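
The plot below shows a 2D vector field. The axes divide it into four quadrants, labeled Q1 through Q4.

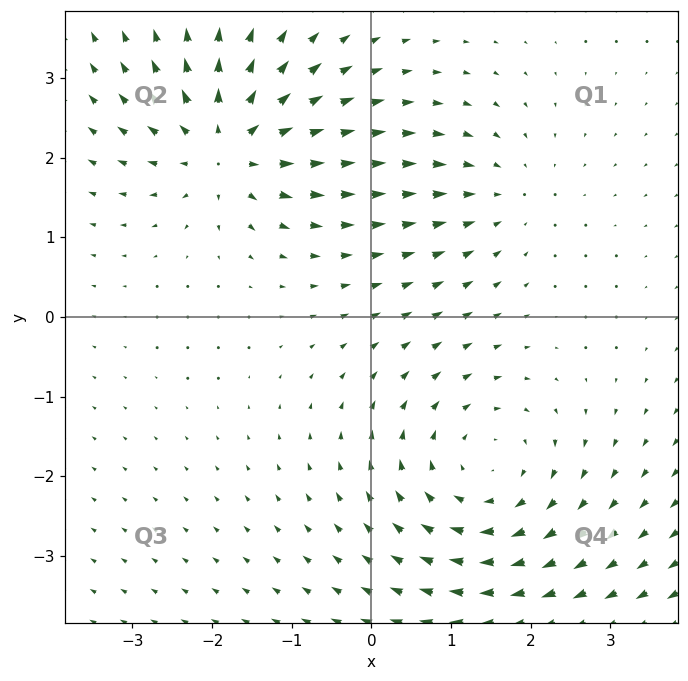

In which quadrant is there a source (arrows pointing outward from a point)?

Q2

The source sits at approximately (-1.8, 2.1), which lies in quadrant Q2. The divergence there is about +5, positive as expected for a source.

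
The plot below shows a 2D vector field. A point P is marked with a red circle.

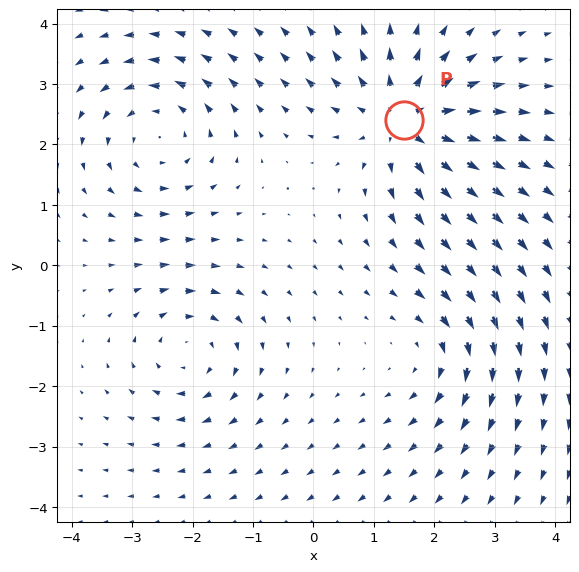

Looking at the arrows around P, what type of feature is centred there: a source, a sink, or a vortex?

At P (1.5, 2.4) the arrows spread outward. Divergence about +4, curl ≈0 — positive divergence with near-zero curl is a source.

source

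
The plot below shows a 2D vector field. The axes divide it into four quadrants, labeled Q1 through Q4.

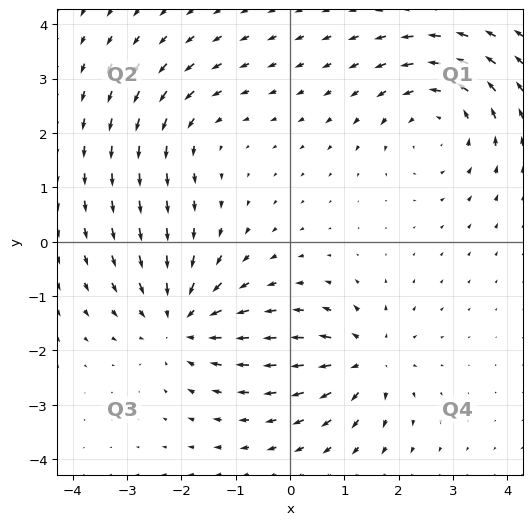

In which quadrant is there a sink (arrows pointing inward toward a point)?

Q3

The sink sits at approximately (-2.0, -1.5), which lies in quadrant Q3. The divergence there is about -4, negative as expected for a sink.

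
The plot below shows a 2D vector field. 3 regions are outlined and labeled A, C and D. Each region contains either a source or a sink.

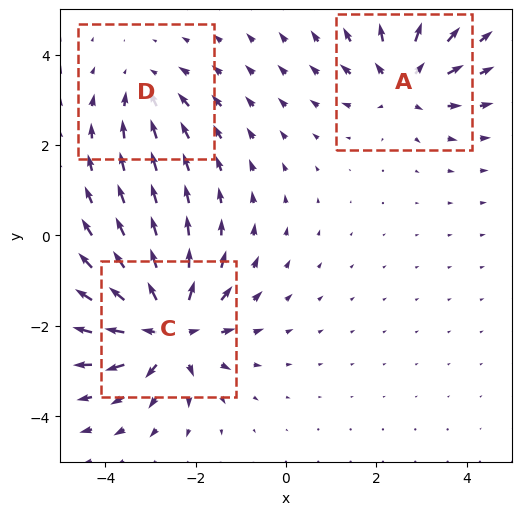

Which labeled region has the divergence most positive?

C

Divergence at each region's feature centre — A: about +4, C: about +6, D: about -2. Region C is most positive.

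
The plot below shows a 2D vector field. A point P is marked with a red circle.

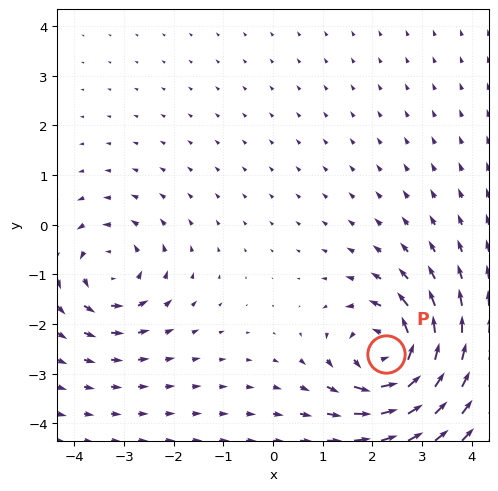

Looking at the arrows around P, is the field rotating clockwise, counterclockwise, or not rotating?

counterclockwise

Near P at (2.3, -2.6) the arrows circulate counterclockwise. The curl (z-component) there is about +6; positive curl means counterclockwise rotation.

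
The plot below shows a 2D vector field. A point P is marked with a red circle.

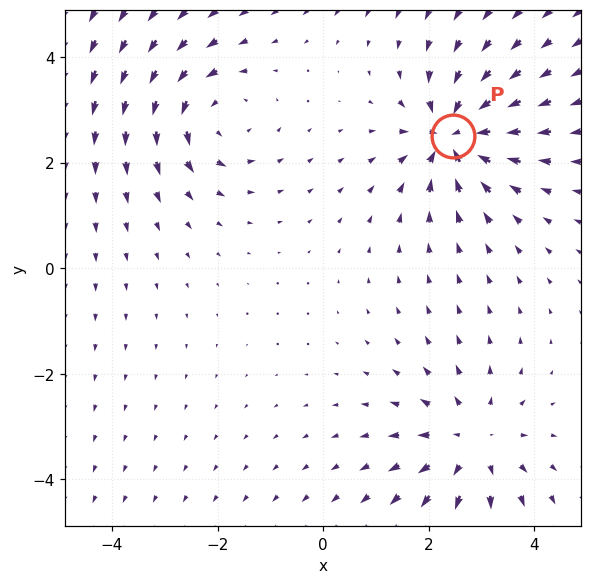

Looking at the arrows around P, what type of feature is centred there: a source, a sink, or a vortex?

At P (2.5, 2.5) the arrows converge inward. Divergence about -4, curl ≈0 — negative divergence with near-zero curl is a sink.

sink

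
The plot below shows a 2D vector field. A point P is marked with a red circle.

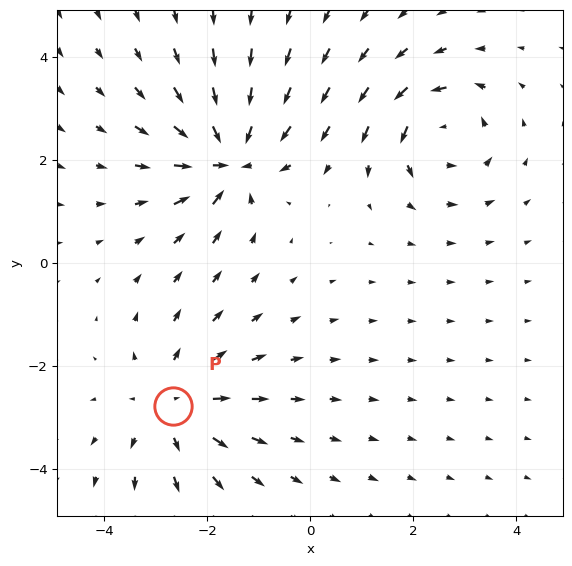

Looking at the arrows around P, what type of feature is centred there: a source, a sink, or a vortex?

At P (-2.7, -2.8) the arrows spread outward. Divergence about +3, curl ≈0 — positive divergence with near-zero curl is a source.

source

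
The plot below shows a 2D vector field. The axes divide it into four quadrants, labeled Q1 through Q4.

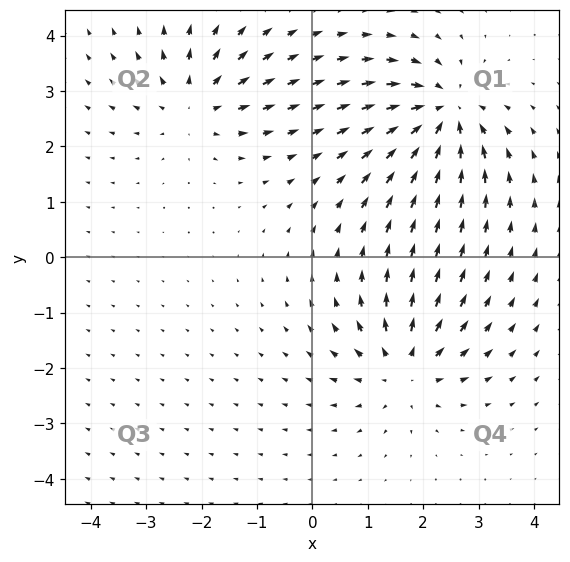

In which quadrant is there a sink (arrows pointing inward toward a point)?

The sink sits at approximately (2.4, 2.6), which lies in quadrant Q1. The divergence there is about -5, negative as expected for a sink.

Q1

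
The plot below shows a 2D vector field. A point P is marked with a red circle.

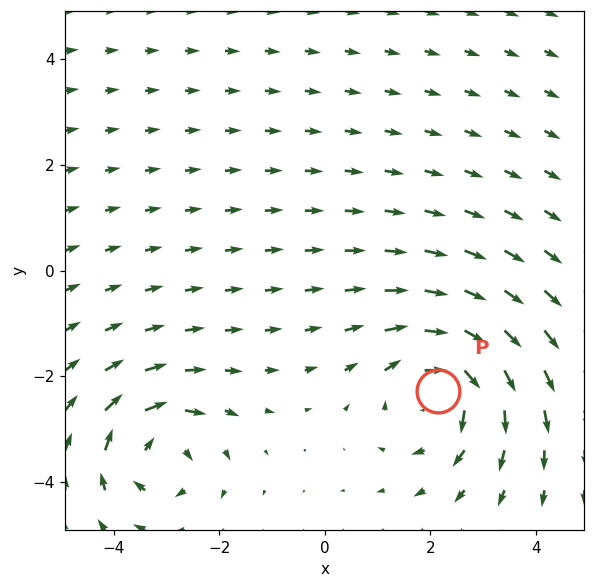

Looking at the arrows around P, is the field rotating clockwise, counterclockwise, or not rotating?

Near P at (2.1, -2.3) the arrows circulate clockwise. The curl (z-component) there is about -5; negative curl means clockwise rotation.

clockwise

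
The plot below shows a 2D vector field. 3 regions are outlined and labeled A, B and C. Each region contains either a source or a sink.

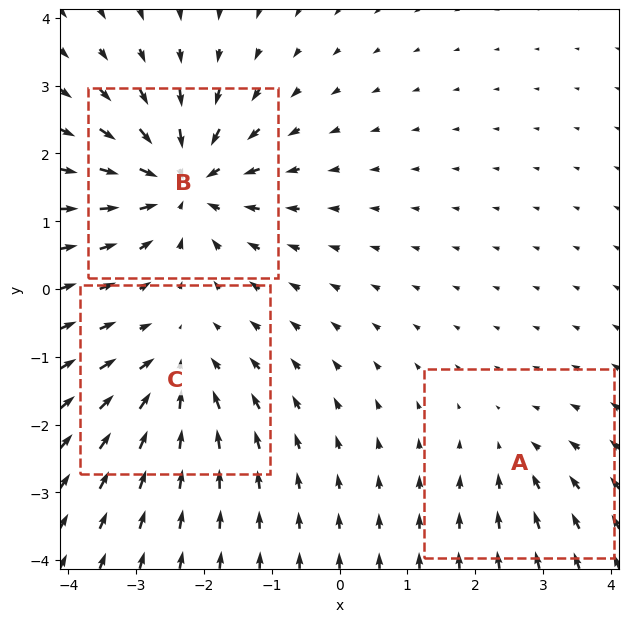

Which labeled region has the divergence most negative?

Divergence at each region's feature centre — A: about -2, B: about -6, C: about -4. Region B is most negative.

B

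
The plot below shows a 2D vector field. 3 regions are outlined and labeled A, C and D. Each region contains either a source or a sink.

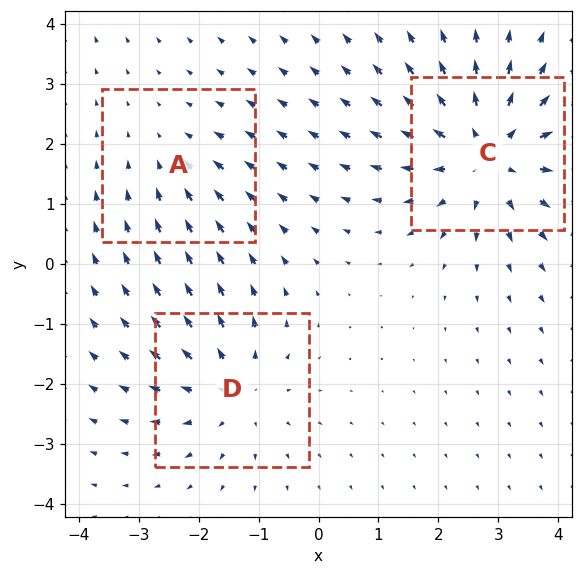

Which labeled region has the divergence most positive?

C

Divergence at each region's feature centre — A: about -2, C: about +4, D: about +3. Region C is most positive.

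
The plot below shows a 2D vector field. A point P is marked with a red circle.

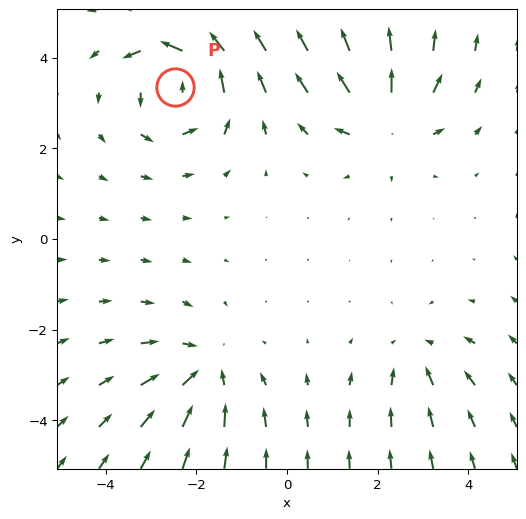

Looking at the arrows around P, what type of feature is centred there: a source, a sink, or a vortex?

vortex

At P (-2.5, 3.3) the arrows circulate counterclockwise. Divergence ≈0, curl about +5 — near-zero divergence with nonzero curl is a vortex.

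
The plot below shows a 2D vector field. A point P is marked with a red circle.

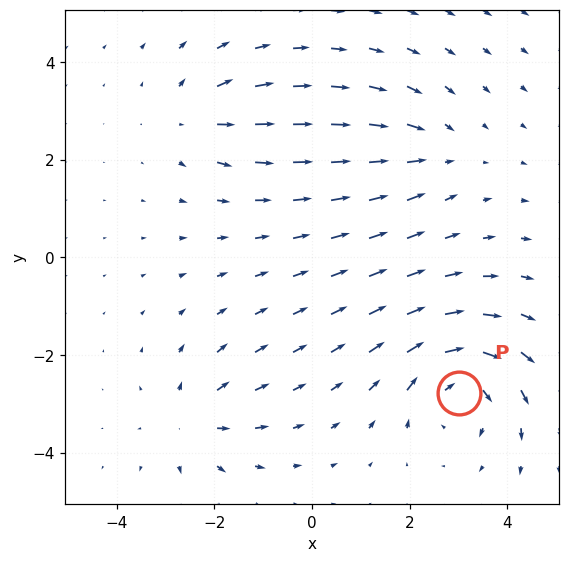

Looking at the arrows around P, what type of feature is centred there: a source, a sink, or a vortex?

At P (3.0, -2.8) the arrows circulate clockwise. Divergence ≈0, curl about -5 — near-zero divergence with nonzero curl is a vortex.

vortex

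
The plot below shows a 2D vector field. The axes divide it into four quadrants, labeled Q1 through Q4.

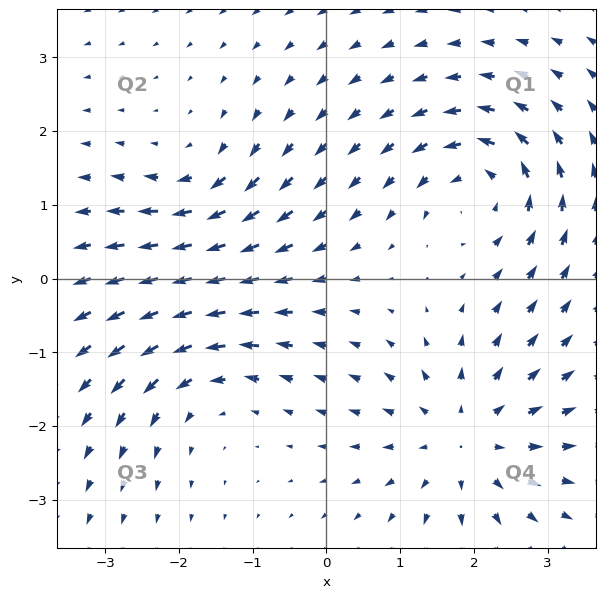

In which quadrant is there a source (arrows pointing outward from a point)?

The source sits at approximately (1.9, -2.2), which lies in quadrant Q4. The divergence there is about +4, positive as expected for a source.

Q4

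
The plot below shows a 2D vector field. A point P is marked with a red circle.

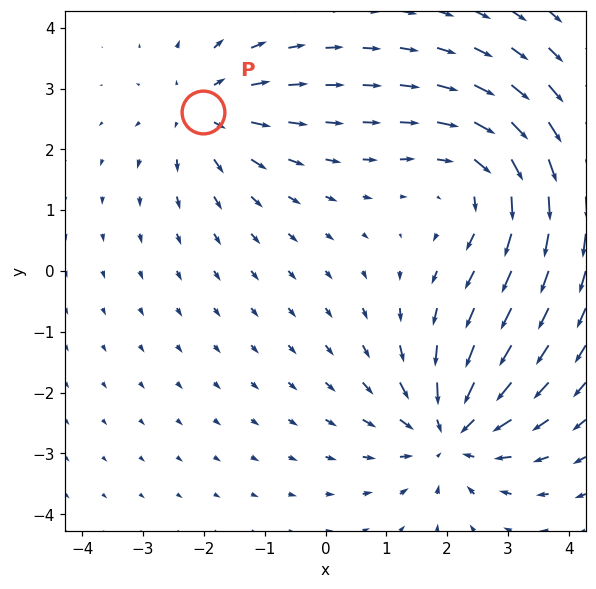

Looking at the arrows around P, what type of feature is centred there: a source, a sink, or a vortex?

At P (-2.0, 2.6) the arrows spread outward. Divergence about +3, curl ≈0 — positive divergence with near-zero curl is a source.

source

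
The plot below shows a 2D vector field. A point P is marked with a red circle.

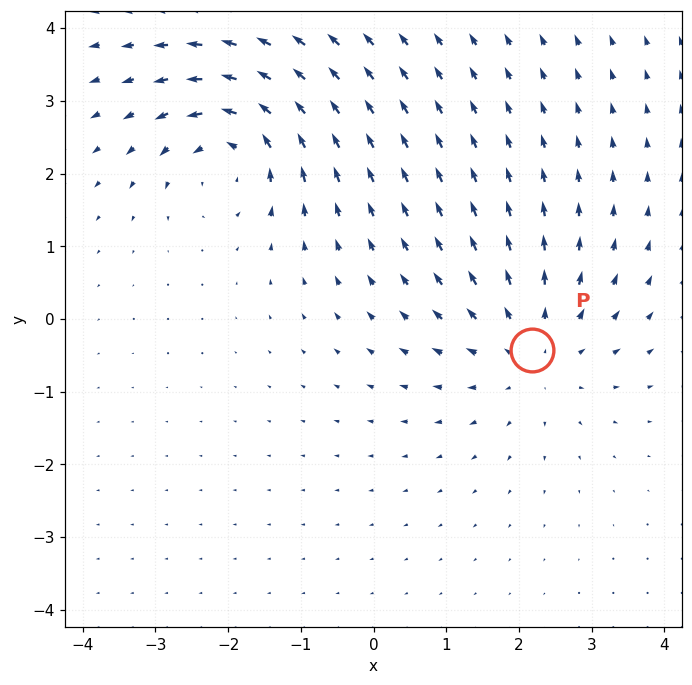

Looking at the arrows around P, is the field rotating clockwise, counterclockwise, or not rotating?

Near P at (2.2, -0.4) the arrows show no circulation. The curl there is ≈0.

not rotating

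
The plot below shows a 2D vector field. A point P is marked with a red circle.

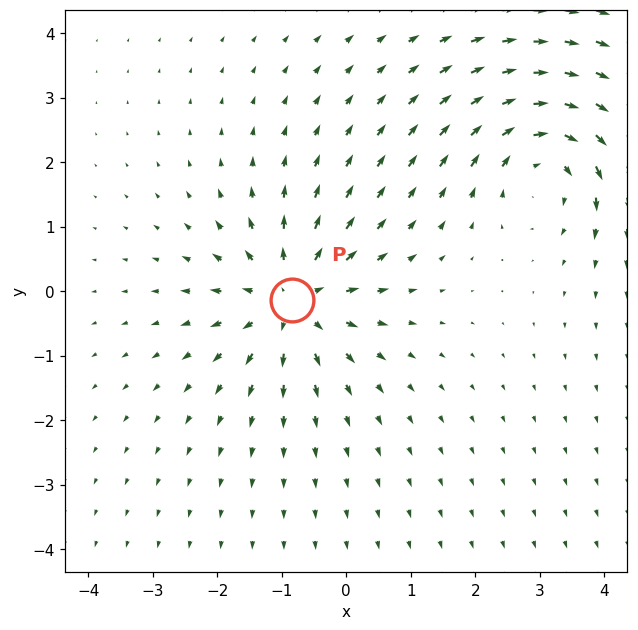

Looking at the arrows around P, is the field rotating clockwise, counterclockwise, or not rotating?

not rotating

Near P at (-0.8, -0.1) the arrows show no circulation. The curl there is ≈0.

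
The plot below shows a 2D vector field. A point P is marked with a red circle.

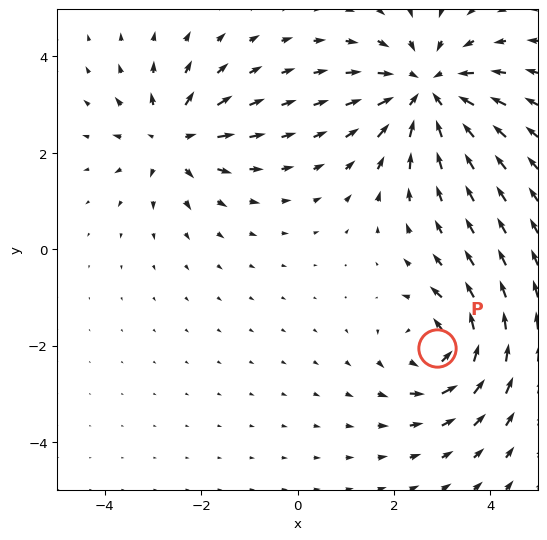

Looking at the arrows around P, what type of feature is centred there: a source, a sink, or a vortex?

vortex

At P (2.9, -2.1) the arrows circulate counterclockwise. Divergence ≈0, curl about +4 — near-zero divergence with nonzero curl is a vortex.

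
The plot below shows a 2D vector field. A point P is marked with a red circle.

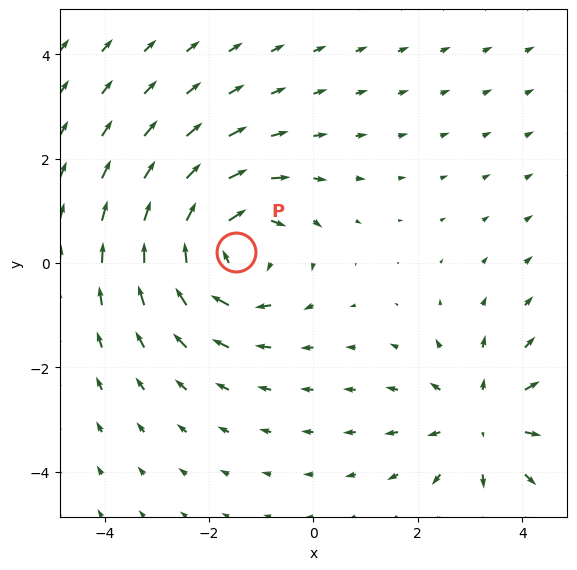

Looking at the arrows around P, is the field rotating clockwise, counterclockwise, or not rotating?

clockwise

Near P at (-1.5, 0.2) the arrows circulate clockwise. The curl (z-component) there is about -4; negative curl means clockwise rotation.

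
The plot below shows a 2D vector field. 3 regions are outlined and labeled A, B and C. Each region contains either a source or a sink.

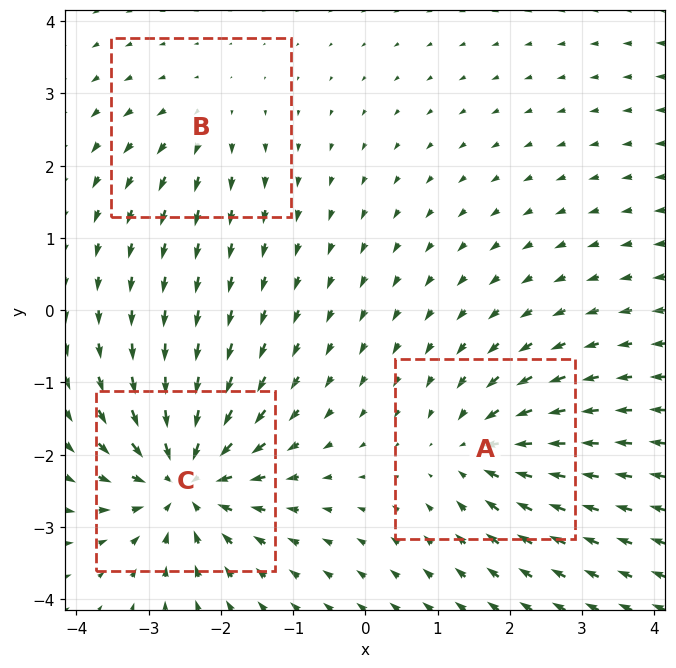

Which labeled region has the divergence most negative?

C

Divergence at each region's feature centre — A: about -4, B: about +2, C: about -6. Region C is most negative.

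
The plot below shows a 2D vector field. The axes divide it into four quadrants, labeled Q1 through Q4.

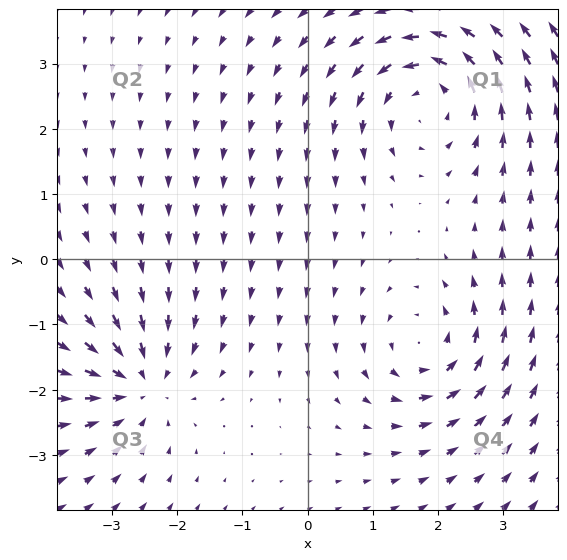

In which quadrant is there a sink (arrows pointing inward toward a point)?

The sink sits at approximately (-2.6, -1.9), which lies in quadrant Q3. The divergence there is about -4, negative as expected for a sink.

Q3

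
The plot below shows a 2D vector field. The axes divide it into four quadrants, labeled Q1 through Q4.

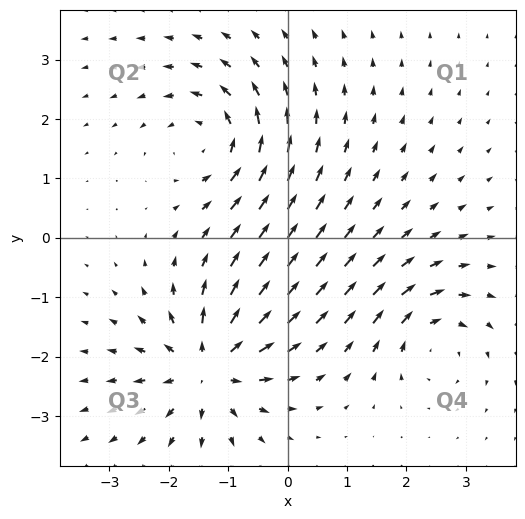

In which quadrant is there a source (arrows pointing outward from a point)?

Q3

The source sits at approximately (-1.4, -2.2), which lies in quadrant Q3. The divergence there is about +6, positive as expected for a source.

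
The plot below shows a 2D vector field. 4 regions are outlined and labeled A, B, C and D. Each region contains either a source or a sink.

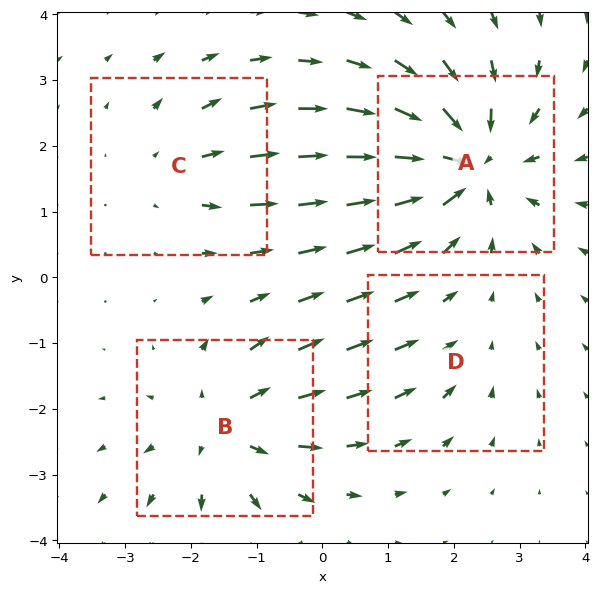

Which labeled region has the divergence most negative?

Divergence at each region's feature centre — A: about -7, B: about +5, C: about +3, D: about -2. Region A is most negative.

A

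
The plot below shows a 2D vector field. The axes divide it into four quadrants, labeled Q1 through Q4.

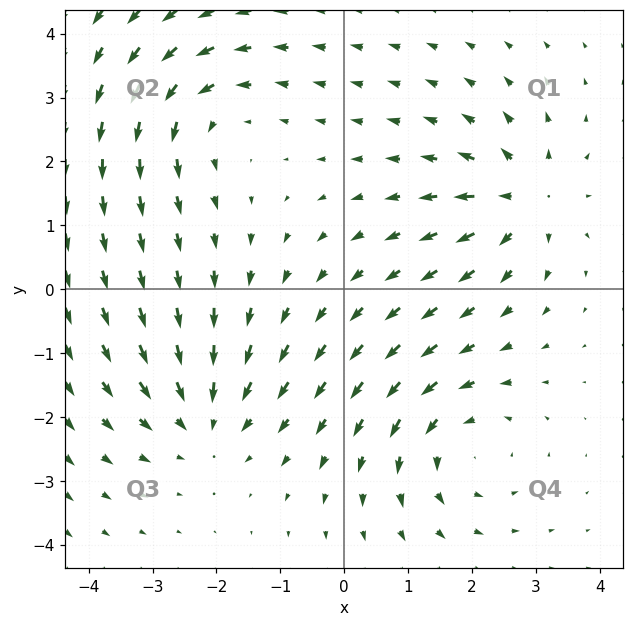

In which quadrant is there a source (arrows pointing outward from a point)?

Q1

The source sits at approximately (2.8, 1.4), which lies in quadrant Q1. The divergence there is about +4, positive as expected for a source.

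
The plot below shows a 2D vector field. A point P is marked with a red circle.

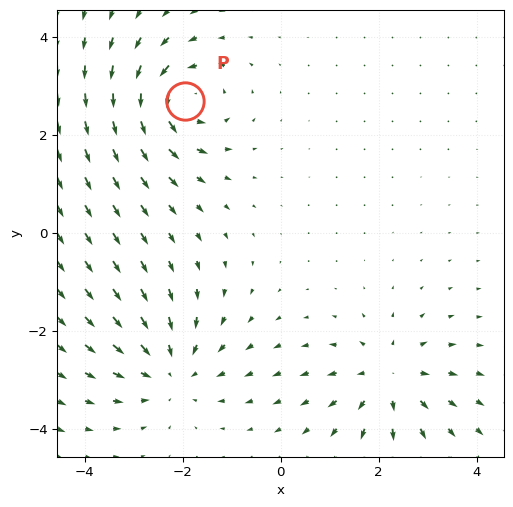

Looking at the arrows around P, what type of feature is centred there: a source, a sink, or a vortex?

vortex

At P (-1.9, 2.7) the arrows circulate counterclockwise. Divergence ≈0, curl about +6 — near-zero divergence with nonzero curl is a vortex.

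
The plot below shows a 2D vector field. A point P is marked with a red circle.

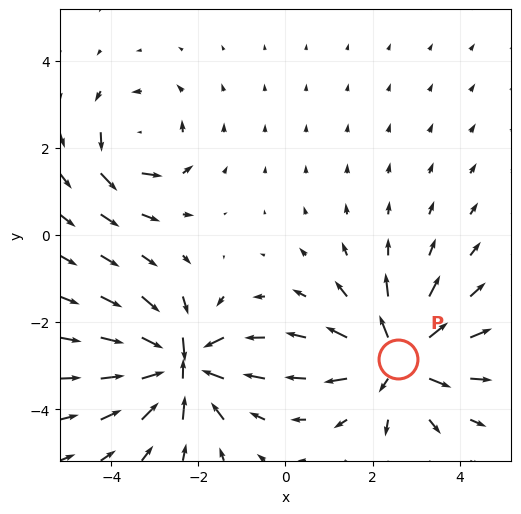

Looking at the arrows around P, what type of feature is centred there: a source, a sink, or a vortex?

source

At P (2.6, -2.9) the arrows spread outward. Divergence about +5, curl ≈0 — positive divergence with near-zero curl is a source.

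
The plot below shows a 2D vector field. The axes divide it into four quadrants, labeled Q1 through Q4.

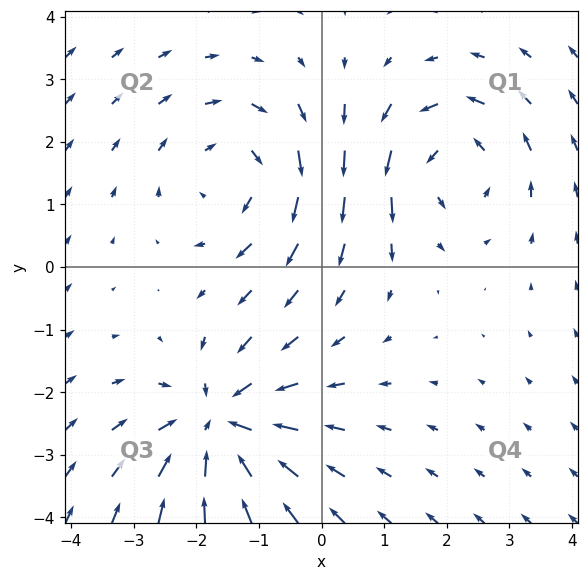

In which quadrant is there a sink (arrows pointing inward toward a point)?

Q3

The sink sits at approximately (-1.6, -2.5), which lies in quadrant Q3. The divergence there is about -4, negative as expected for a sink.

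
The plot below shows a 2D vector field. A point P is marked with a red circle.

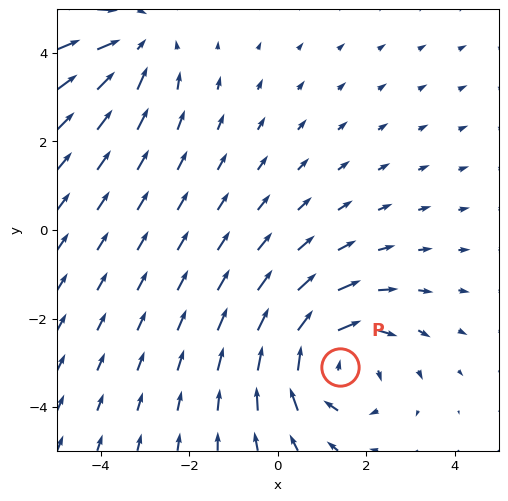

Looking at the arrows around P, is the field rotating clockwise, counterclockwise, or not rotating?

Near P at (1.4, -3.1) the arrows circulate clockwise. The curl (z-component) there is about -3; negative curl means clockwise rotation.

clockwise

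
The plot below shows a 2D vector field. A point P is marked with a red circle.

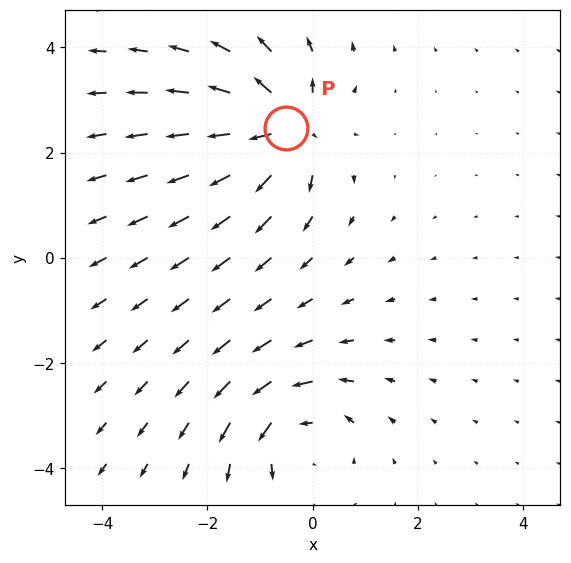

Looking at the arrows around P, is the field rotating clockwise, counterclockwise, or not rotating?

not rotating

Near P at (-0.5, 2.5) the arrows show no circulation. The curl there is ≈0.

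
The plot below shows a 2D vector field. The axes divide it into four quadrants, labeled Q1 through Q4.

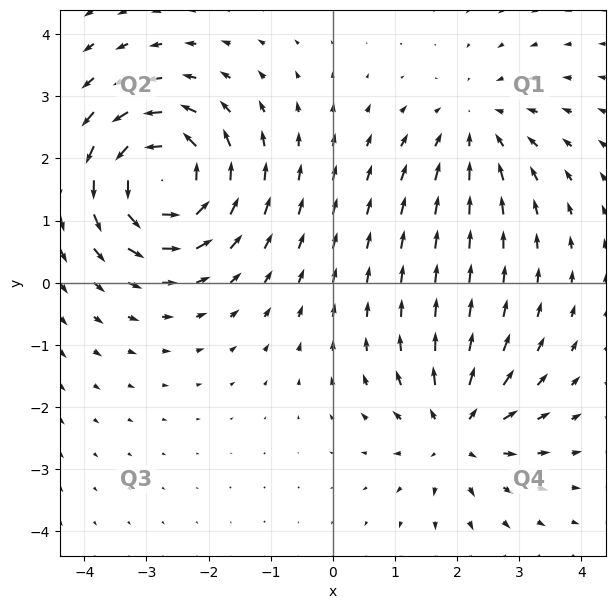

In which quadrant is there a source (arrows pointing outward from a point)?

Q4

The source sits at approximately (2.0, -2.4), which lies in quadrant Q4. The divergence there is about +3, positive as expected for a source.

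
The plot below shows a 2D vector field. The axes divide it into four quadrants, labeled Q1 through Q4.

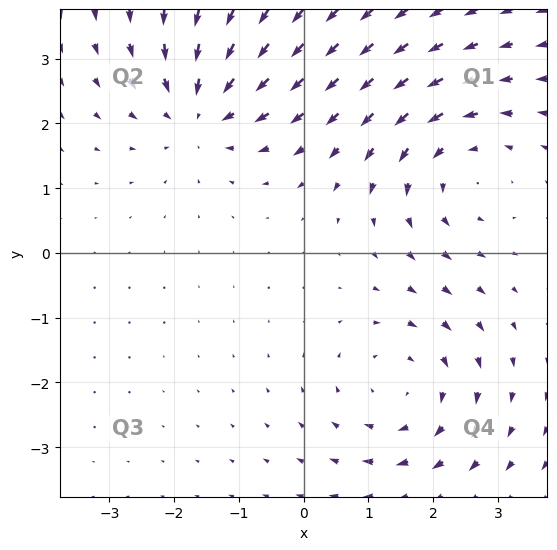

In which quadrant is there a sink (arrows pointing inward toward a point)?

The sink sits at approximately (-1.6, 2.2), which lies in quadrant Q2. The divergence there is about -4, negative as expected for a sink.

Q2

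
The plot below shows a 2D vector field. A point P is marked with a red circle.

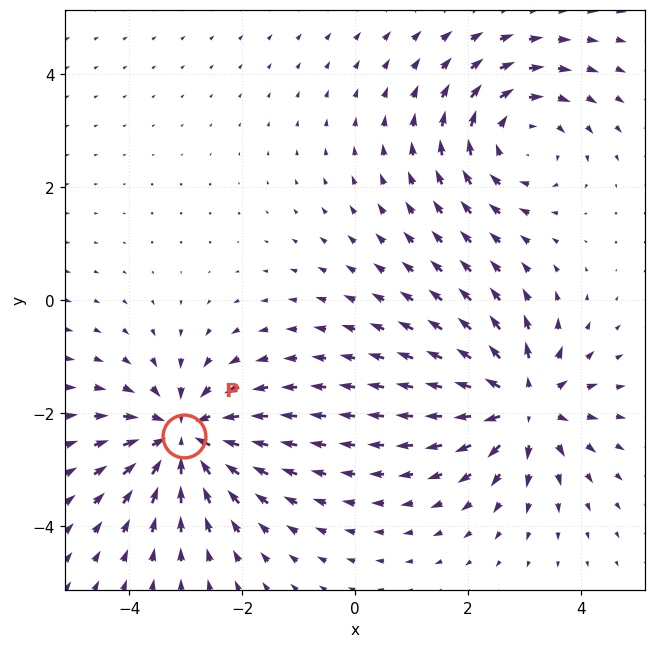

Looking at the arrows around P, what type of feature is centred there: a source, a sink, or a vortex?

At P (-3.0, -2.4) the arrows converge inward. Divergence about -5, curl ≈0 — negative divergence with near-zero curl is a sink.

sink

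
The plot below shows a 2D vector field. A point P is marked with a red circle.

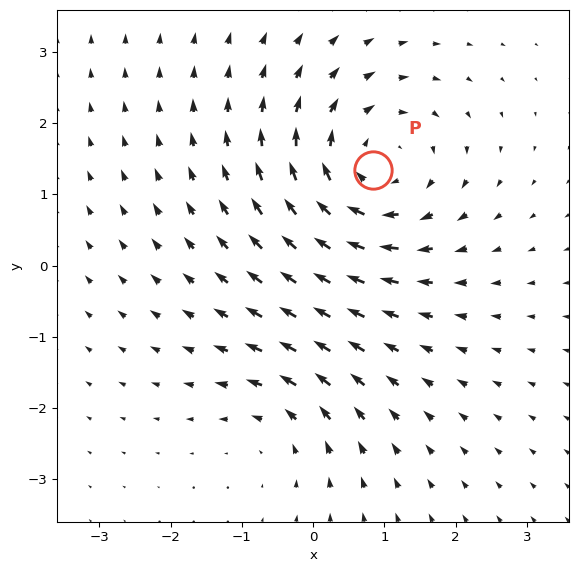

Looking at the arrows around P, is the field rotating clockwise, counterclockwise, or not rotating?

Near P at (0.8, 1.3) the arrows circulate clockwise. The curl (z-component) there is about -4; negative curl means clockwise rotation.

clockwise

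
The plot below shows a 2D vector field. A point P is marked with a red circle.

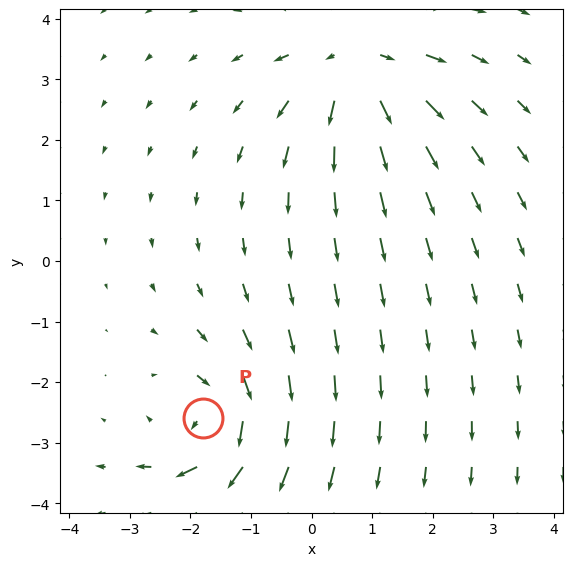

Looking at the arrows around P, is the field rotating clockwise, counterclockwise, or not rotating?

clockwise

Near P at (-1.8, -2.6) the arrows circulate clockwise. The curl (z-component) there is about -5; negative curl means clockwise rotation.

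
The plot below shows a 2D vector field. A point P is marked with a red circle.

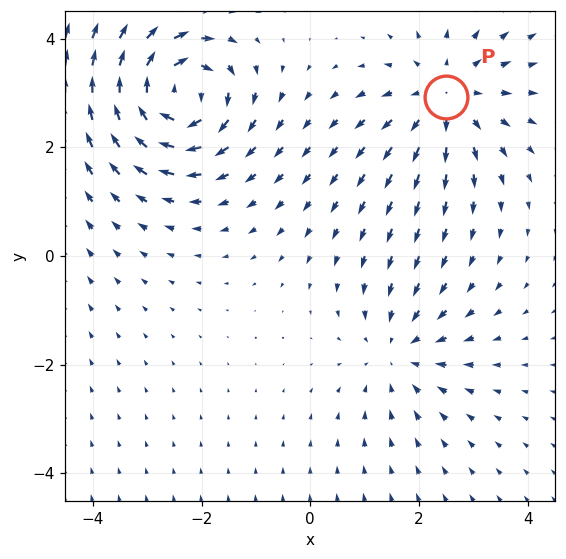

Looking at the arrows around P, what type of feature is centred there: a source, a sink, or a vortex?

source

At P (2.5, 2.9) the arrows spread outward. Divergence about +4, curl ≈0 — positive divergence with near-zero curl is a source.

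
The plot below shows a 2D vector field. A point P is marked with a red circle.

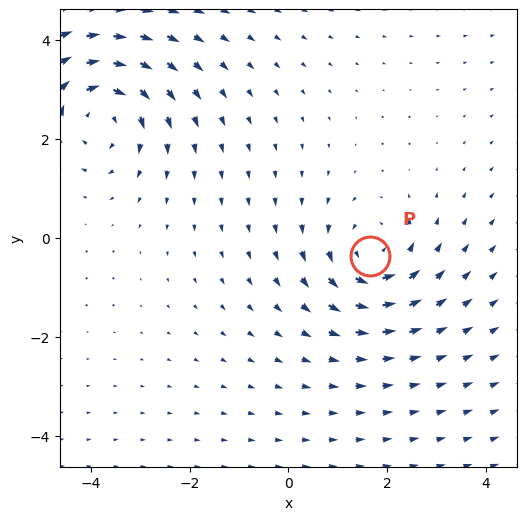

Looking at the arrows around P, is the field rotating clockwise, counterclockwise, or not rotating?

Near P at (1.7, -0.4) the arrows circulate counterclockwise. The curl (z-component) there is about +4; positive curl means counterclockwise rotation.

counterclockwise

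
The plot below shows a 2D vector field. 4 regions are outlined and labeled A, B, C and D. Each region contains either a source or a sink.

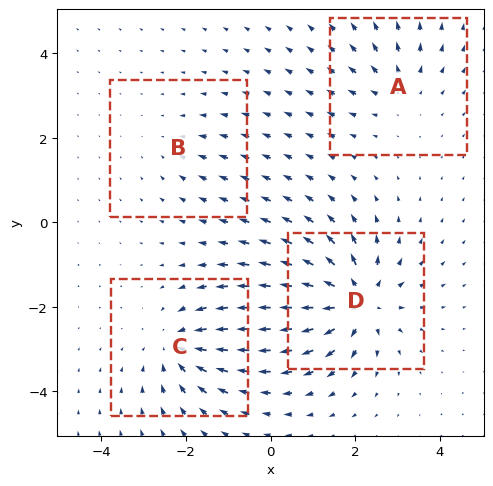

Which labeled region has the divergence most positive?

D

Divergence at each region's feature centre — A: about +3, B: about -2, C: about -5, D: about +7. Region D is most positive.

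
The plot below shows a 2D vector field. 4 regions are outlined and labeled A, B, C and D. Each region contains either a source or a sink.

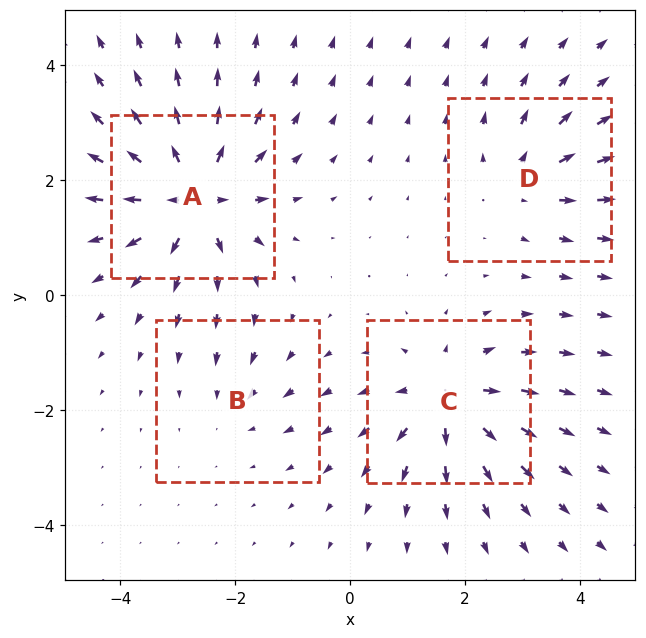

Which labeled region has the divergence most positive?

A

Divergence at each region's feature centre — A: about +8, B: about -3, C: about +6, D: about +4. Region A is most positive.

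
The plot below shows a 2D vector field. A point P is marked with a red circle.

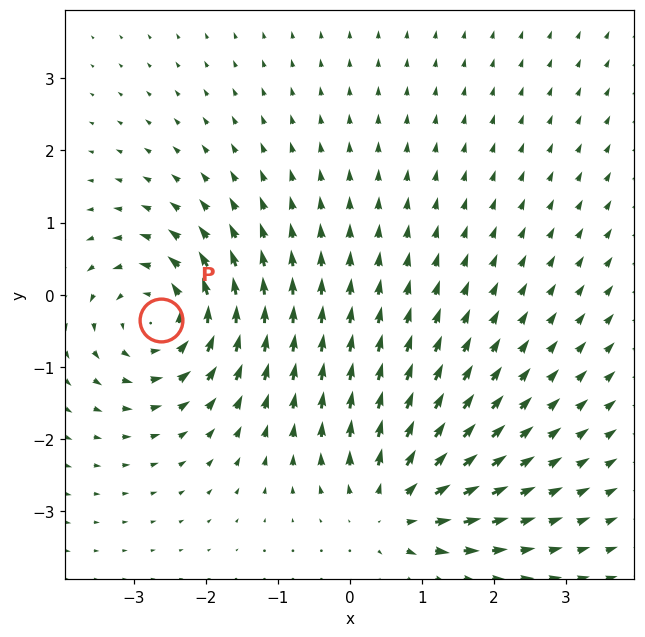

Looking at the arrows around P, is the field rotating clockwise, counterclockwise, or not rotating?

Near P at (-2.6, -0.3) the arrows circulate counterclockwise. The curl (z-component) there is about +4; positive curl means counterclockwise rotation.

counterclockwise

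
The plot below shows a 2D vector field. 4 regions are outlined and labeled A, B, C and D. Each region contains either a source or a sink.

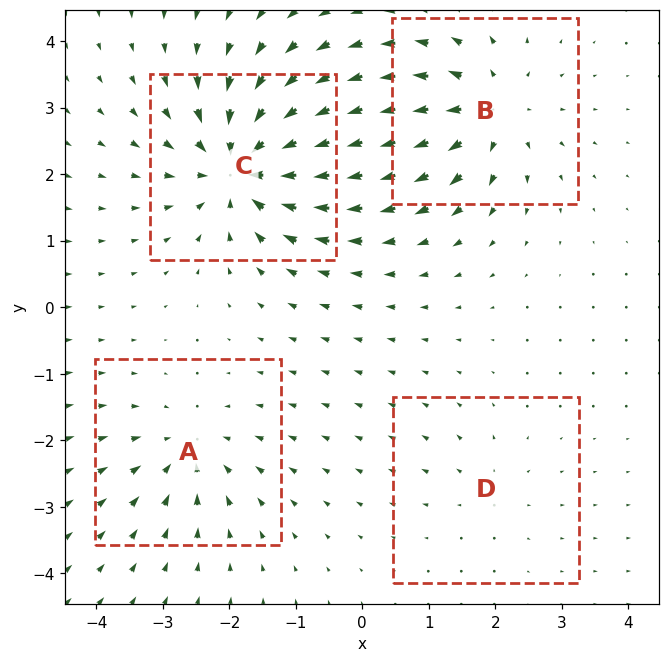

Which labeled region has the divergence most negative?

C

Divergence at each region's feature centre — A: about -4, B: about +5, C: about -8, D: about +2. Region C is most negative.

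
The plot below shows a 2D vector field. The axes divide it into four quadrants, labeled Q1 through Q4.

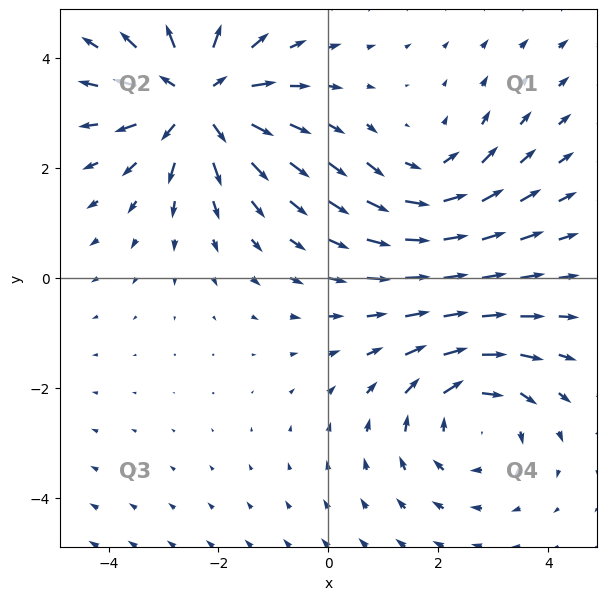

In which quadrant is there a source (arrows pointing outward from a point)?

The source sits at approximately (-2.4, 3.3), which lies in quadrant Q2. The divergence there is about +5, positive as expected for a source.

Q2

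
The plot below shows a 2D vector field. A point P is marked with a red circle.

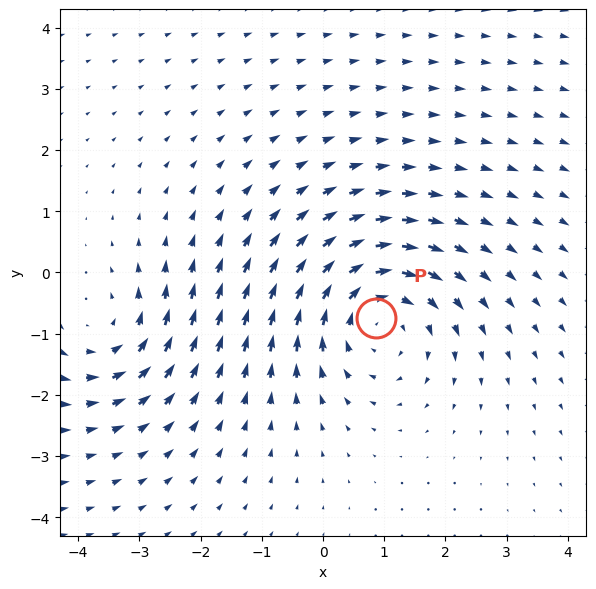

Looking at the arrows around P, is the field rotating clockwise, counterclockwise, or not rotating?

clockwise

Near P at (0.9, -0.7) the arrows circulate clockwise. The curl (z-component) there is about -4; negative curl means clockwise rotation.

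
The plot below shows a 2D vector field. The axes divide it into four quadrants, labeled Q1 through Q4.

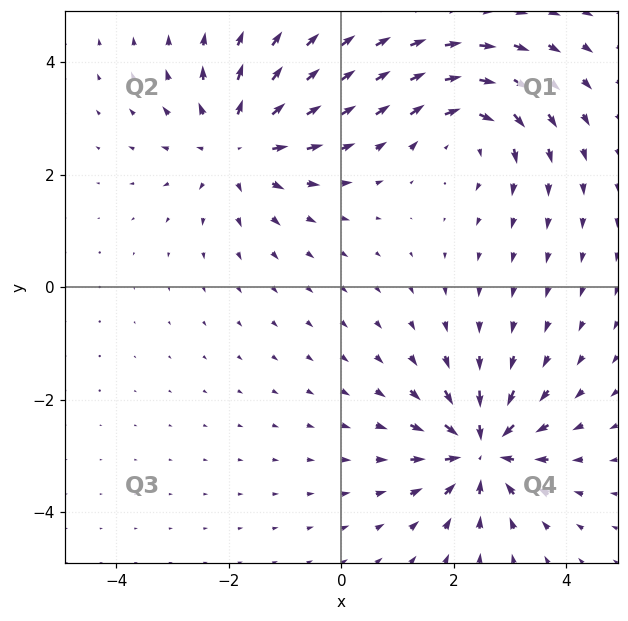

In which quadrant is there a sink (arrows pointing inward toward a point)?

Q4

The sink sits at approximately (2.5, -2.9), which lies in quadrant Q4. The divergence there is about -7, negative as expected for a sink.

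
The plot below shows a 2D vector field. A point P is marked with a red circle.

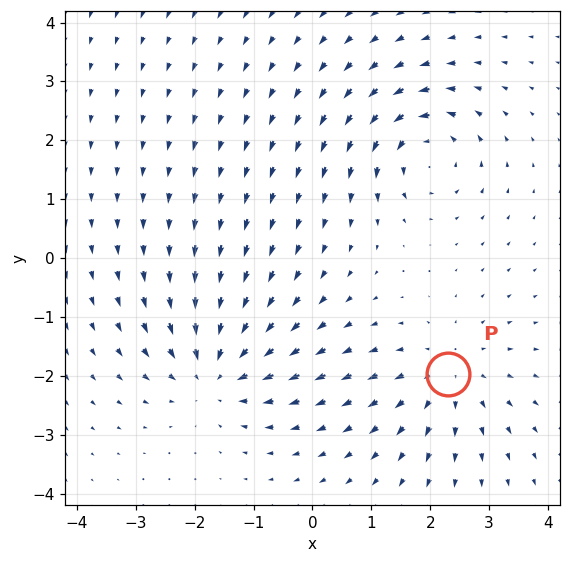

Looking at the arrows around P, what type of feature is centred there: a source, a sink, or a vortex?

At P (2.3, -2.0) the arrows spread outward. Divergence about +3, curl ≈0 — positive divergence with near-zero curl is a source.

source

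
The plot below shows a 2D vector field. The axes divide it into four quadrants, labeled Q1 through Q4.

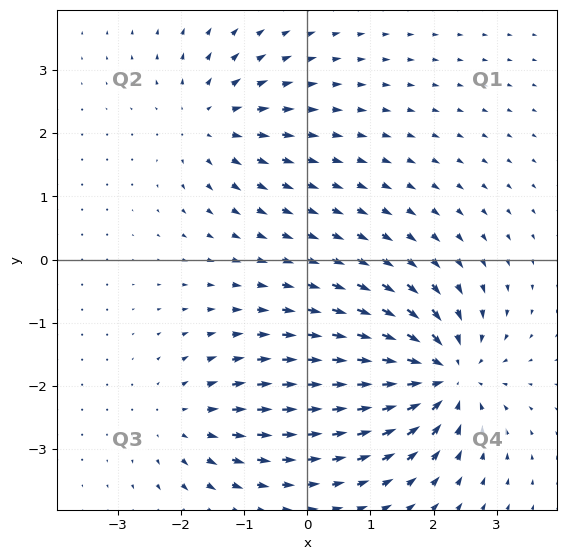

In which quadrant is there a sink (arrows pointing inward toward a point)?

The sink sits at approximately (2.2, -1.8), which lies in quadrant Q4. The divergence there is about -5, negative as expected for a sink.

Q4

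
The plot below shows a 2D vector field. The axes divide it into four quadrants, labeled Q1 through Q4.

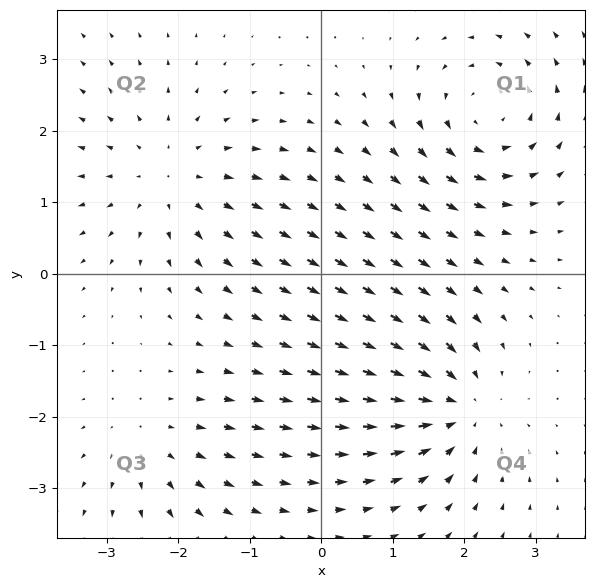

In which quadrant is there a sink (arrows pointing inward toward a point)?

The sink sits at approximately (1.9, -1.9), which lies in quadrant Q4. The divergence there is about -6, negative as expected for a sink.

Q4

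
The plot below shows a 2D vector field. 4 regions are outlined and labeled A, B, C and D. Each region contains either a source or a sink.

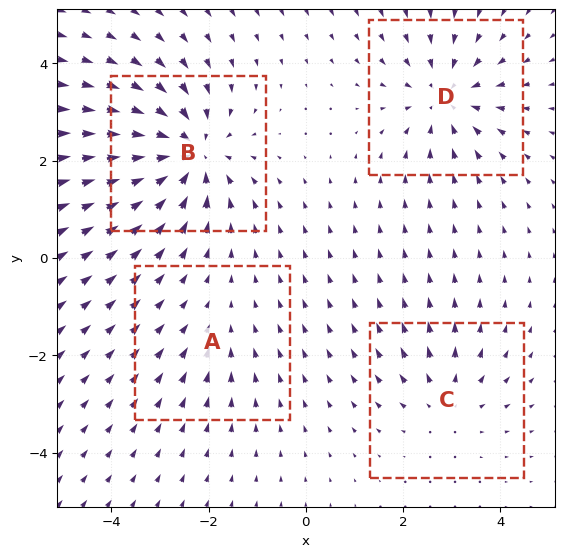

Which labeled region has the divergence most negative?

Divergence at each region's feature centre — A: about -2, B: about -7, C: about +3, D: about -5. Region B is most negative.

B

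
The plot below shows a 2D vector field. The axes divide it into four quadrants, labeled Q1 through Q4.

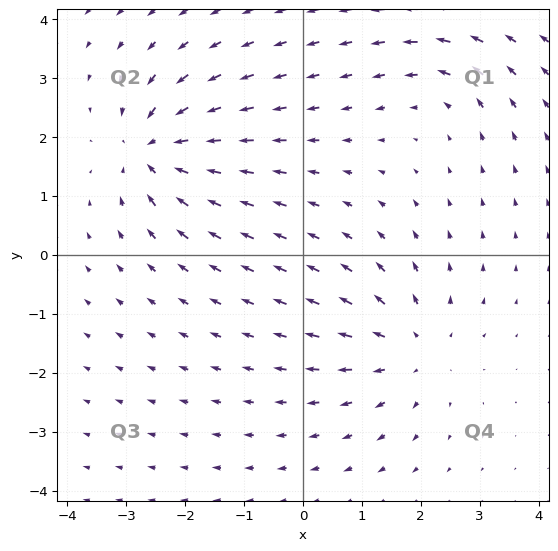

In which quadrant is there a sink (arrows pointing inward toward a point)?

Q2

The sink sits at approximately (-2.5, 1.8), which lies in quadrant Q2. The divergence there is about -6, negative as expected for a sink.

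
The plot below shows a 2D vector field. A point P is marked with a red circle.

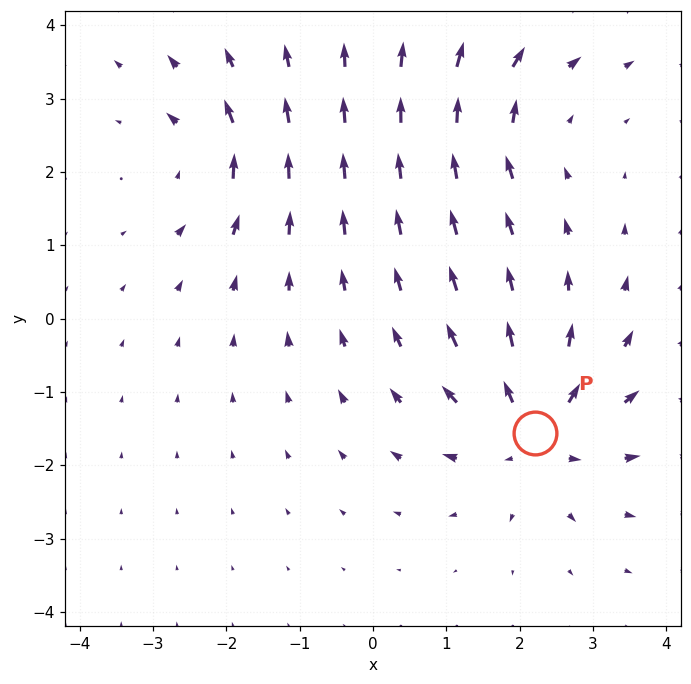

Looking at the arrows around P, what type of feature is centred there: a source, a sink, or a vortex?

source

At P (2.2, -1.6) the arrows spread outward. Divergence about +5, curl ≈0 — positive divergence with near-zero curl is a source.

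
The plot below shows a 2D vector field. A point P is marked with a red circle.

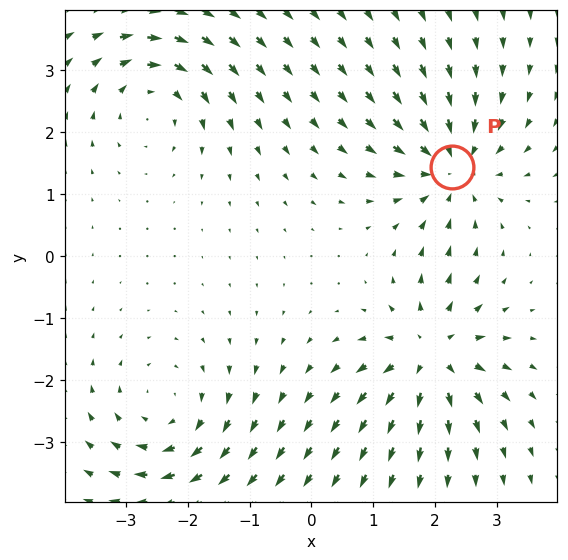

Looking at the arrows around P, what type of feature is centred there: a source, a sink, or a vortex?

sink

At P (2.3, 1.4) the arrows converge inward. Divergence about -6, curl ≈0 — negative divergence with near-zero curl is a sink.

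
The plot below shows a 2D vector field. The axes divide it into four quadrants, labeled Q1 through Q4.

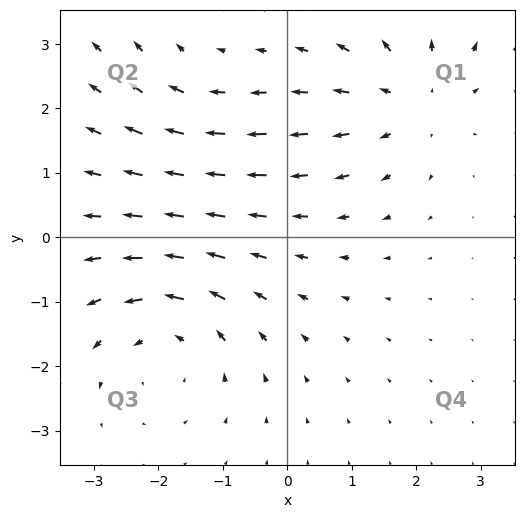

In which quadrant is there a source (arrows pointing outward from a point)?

The source sits at approximately (1.9, 2.2), which lies in quadrant Q1. The divergence there is about +4, positive as expected for a source.

Q1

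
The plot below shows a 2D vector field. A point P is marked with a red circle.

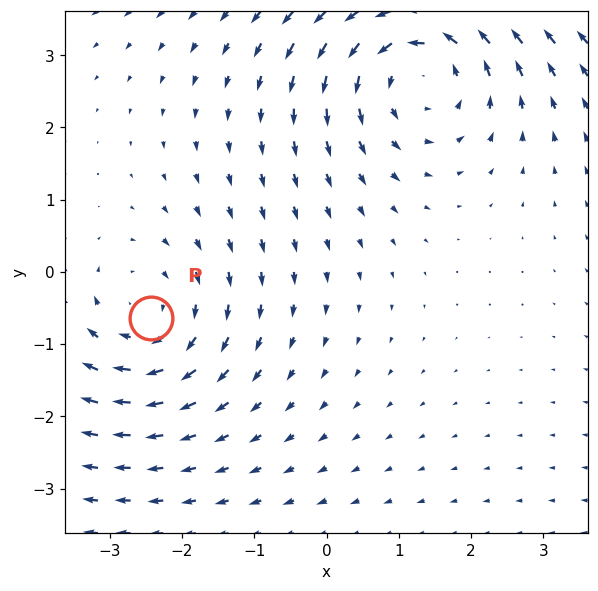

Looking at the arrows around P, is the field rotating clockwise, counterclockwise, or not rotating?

clockwise

Near P at (-2.4, -0.6) the arrows circulate clockwise. The curl (z-component) there is about -2; negative curl means clockwise rotation.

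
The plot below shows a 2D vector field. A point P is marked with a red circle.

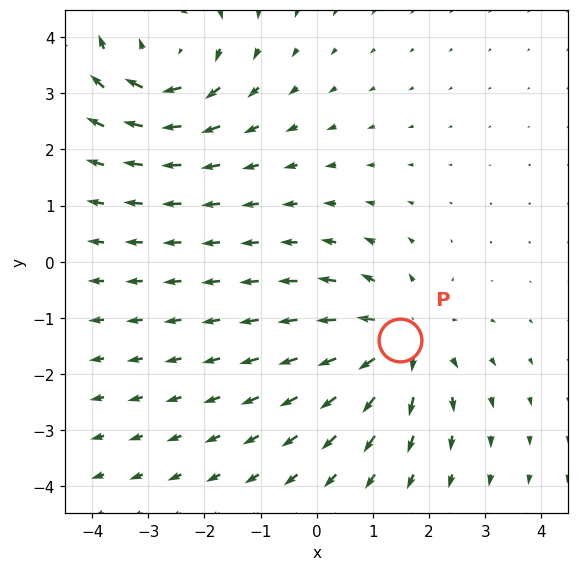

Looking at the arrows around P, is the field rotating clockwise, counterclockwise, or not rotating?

not rotating

Near P at (1.5, -1.4) the arrows show no circulation. The curl there is ≈0.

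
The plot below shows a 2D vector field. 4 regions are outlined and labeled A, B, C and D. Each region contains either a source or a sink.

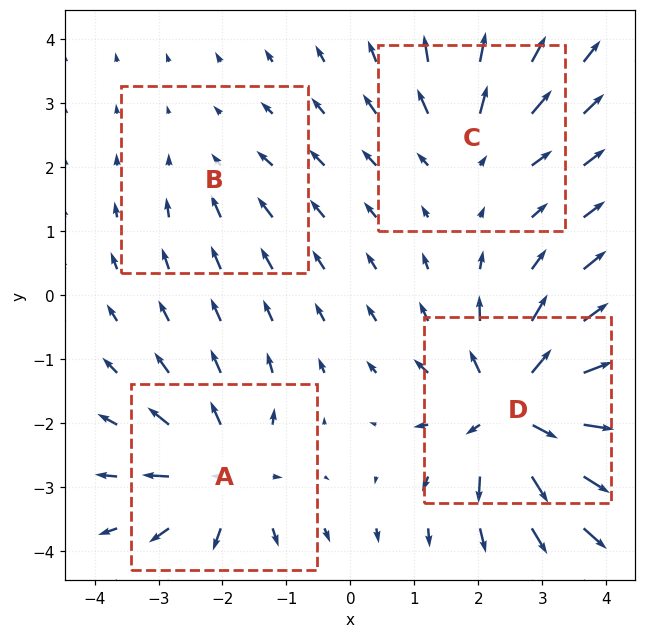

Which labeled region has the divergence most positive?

Divergence at each region's feature centre — A: about +5, B: about -2, C: about +4, D: about +8. Region D is most positive.

D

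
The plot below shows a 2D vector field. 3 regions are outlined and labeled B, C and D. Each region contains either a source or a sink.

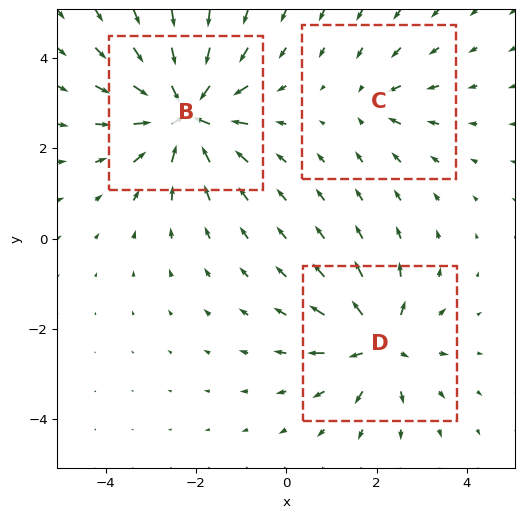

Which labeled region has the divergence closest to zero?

Divergence at each region's feature centre — B: about -6, C: about -2, D: about +4. Region C is closest to zero.

C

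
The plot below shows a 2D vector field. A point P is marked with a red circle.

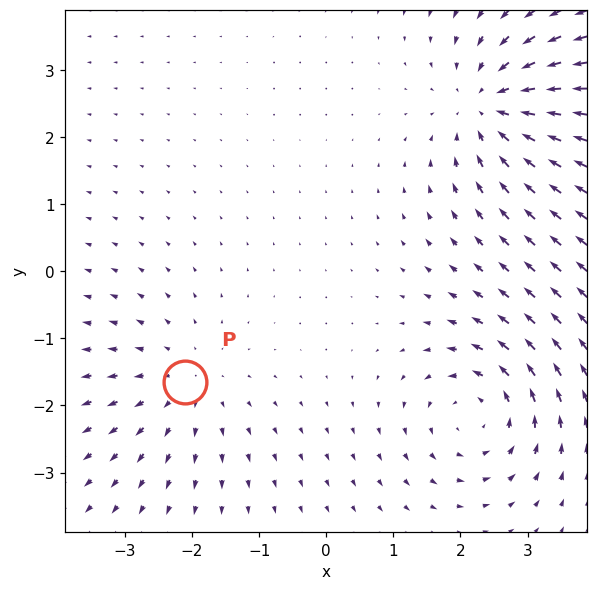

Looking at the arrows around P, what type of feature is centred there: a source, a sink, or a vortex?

At P (-2.1, -1.7) the arrows spread outward. Divergence about +3, curl ≈0 — positive divergence with near-zero curl is a source.

source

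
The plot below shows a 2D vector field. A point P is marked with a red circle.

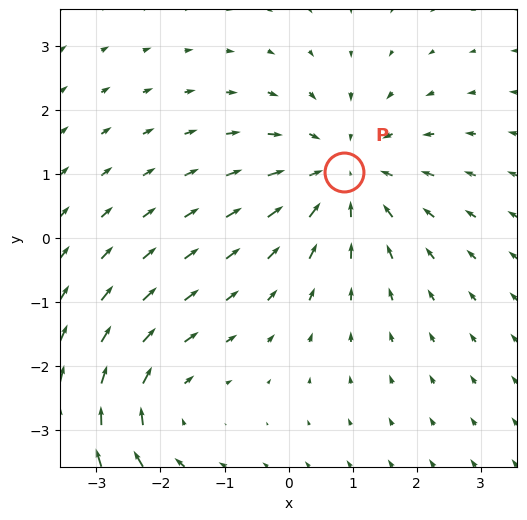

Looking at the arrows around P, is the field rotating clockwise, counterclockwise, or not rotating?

Near P at (0.9, 1.0) the arrows show no circulation. The curl there is ≈0.

not rotating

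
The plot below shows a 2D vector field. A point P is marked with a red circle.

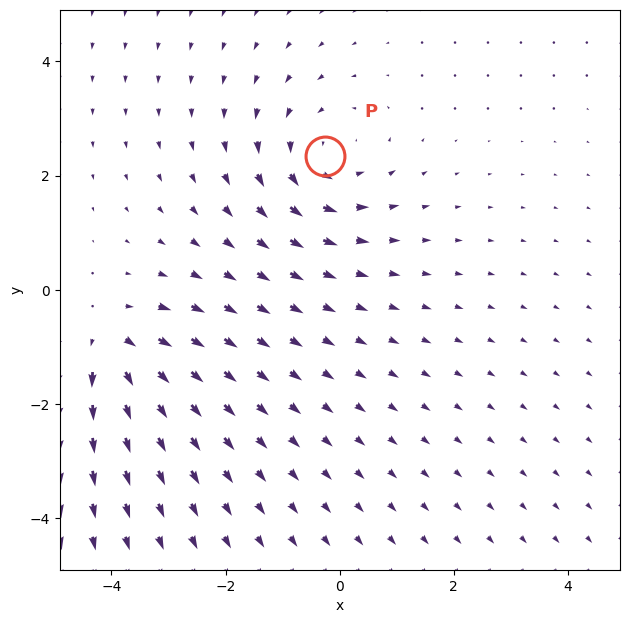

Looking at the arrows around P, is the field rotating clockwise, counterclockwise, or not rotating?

Near P at (-0.3, 2.3) the arrows circulate counterclockwise. The curl (z-component) there is about +3; positive curl means counterclockwise rotation.

counterclockwise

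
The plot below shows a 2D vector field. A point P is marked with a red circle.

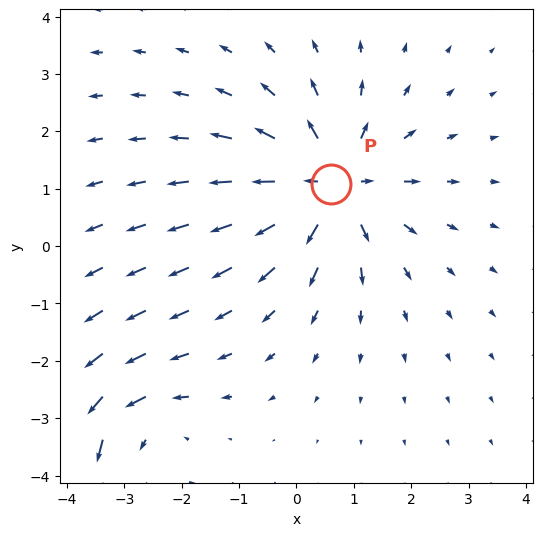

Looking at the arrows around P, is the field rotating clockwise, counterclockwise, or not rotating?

Near P at (0.6, 1.1) the arrows show no circulation. The curl there is ≈0.

not rotating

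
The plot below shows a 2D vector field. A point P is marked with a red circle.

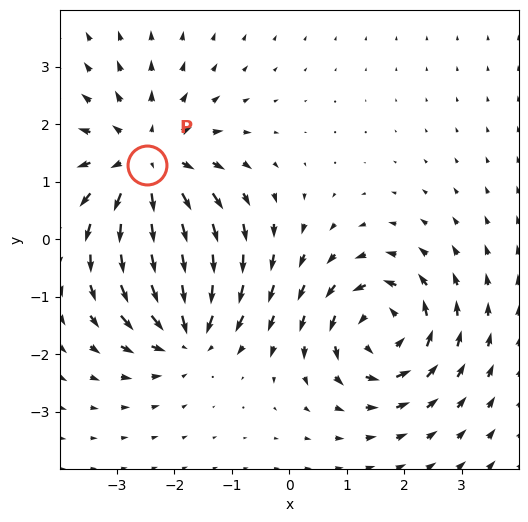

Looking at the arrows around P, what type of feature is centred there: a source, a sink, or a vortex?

At P (-2.5, 1.3) the arrows spread outward. Divergence about +4, curl ≈0 — positive divergence with near-zero curl is a source.

source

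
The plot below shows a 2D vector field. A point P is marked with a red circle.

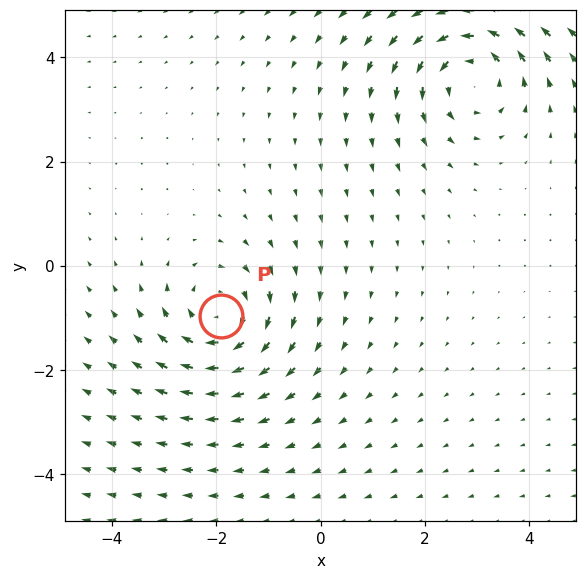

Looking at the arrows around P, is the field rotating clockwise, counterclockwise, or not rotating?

Near P at (-1.9, -1.0) the arrows circulate clockwise. The curl (z-component) there is about -4; negative curl means clockwise rotation.

clockwise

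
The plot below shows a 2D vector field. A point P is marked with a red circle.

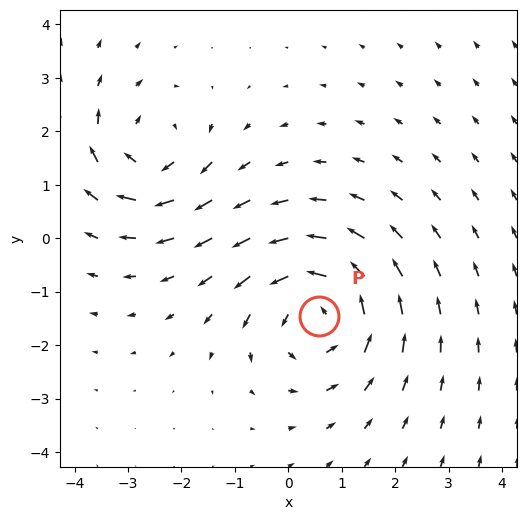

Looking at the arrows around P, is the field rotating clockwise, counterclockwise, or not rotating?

Near P at (0.6, -1.4) the arrows circulate counterclockwise. The curl (z-component) there is about +4; positive curl means counterclockwise rotation.

counterclockwise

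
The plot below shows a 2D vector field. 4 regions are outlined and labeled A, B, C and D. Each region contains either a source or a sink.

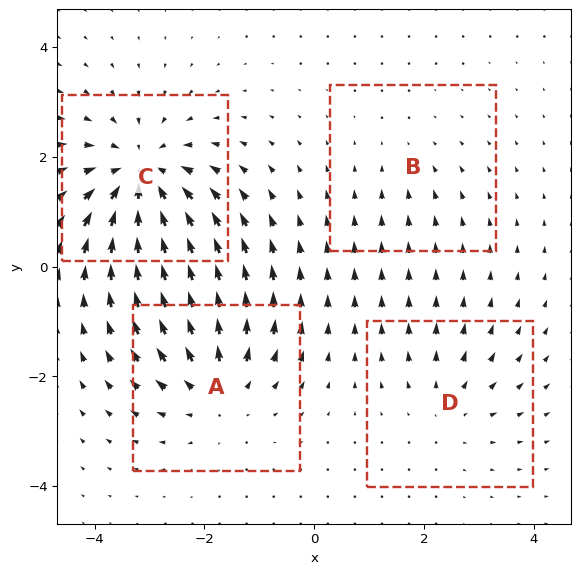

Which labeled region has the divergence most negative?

Divergence at each region's feature centre — A: about +5, B: about -2, C: about -7, D: about +3. Region C is most negative.

C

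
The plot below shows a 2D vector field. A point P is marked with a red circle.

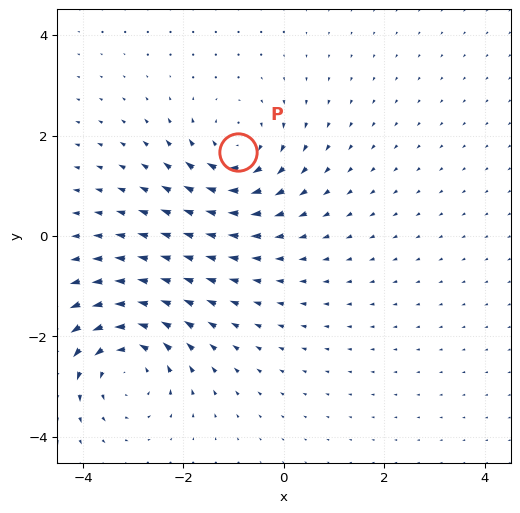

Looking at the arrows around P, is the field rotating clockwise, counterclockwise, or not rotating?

clockwise

Near P at (-0.9, 1.7) the arrows circulate clockwise. The curl (z-component) there is about -4; negative curl means clockwise rotation.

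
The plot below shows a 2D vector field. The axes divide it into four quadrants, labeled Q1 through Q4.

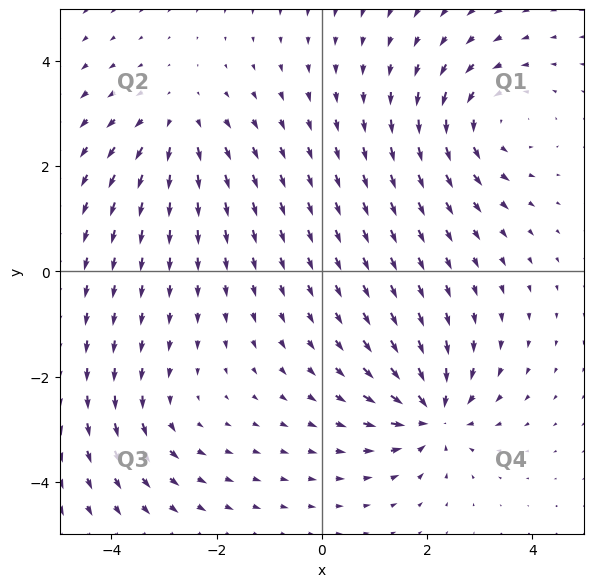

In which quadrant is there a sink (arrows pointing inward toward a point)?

The sink sits at approximately (2.1, -2.7), which lies in quadrant Q4. The divergence there is about -7, negative as expected for a sink.

Q4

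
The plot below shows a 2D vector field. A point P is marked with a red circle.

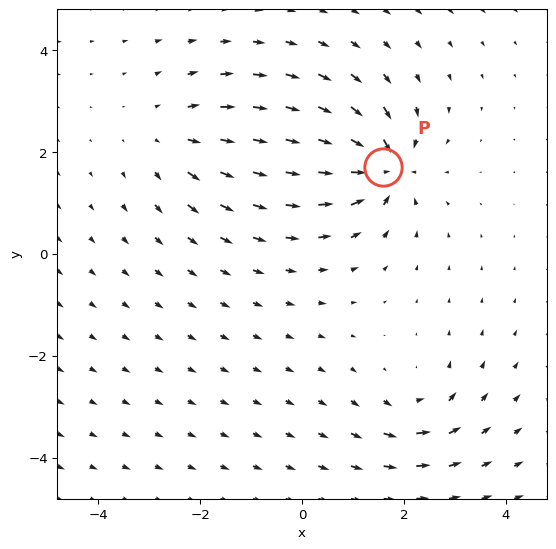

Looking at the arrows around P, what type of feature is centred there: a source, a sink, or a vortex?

At P (1.6, 1.7) the arrows converge inward. Divergence about -6, curl ≈0 — negative divergence with near-zero curl is a sink.

sink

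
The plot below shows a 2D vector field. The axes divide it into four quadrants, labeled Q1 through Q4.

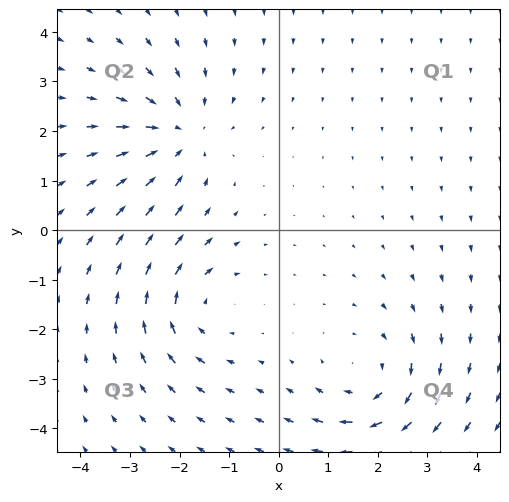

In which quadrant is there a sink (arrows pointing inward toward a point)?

Q2

The sink sits at approximately (-2.0, 1.9), which lies in quadrant Q2. The divergence there is about -4, negative as expected for a sink.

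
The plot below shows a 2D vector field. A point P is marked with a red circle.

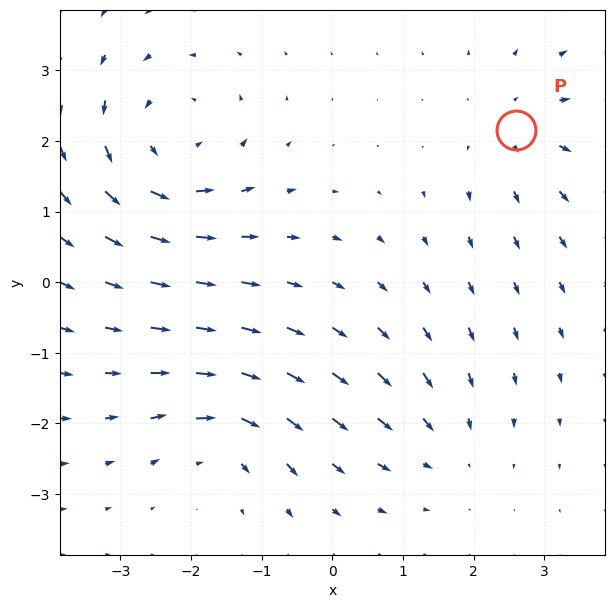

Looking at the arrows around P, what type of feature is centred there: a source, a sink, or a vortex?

source

At P (2.6, 2.2) the arrows spread outward. Divergence about +3, curl ≈0 — positive divergence with near-zero curl is a source.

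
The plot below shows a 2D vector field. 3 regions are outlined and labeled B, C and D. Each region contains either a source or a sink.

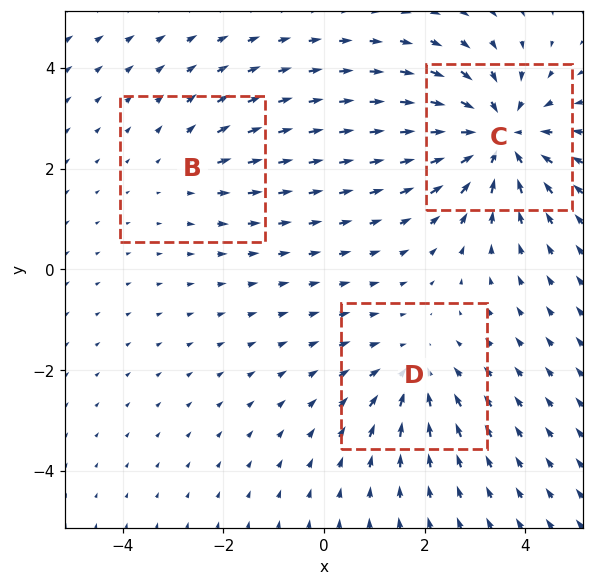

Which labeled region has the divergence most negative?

Divergence at each region's feature centre — B: about +2, C: about -5, D: about -3. Region C is most negative.

C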